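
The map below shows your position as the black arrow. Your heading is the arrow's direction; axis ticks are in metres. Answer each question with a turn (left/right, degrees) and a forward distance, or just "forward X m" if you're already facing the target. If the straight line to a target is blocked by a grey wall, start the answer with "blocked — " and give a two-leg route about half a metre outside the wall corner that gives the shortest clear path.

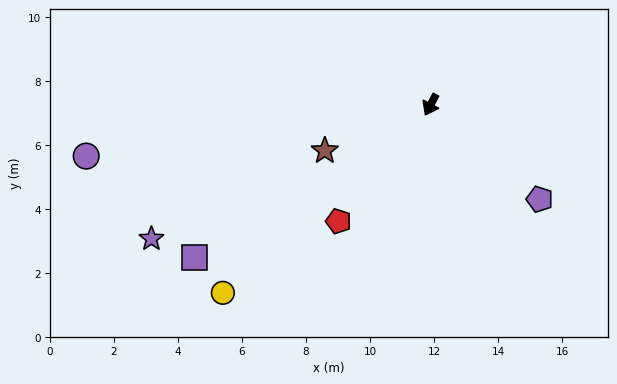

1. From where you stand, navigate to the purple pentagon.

turn left 77°, forward 4.5 m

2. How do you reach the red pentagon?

turn right 11°, forward 4.6 m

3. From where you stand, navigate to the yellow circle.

turn right 20°, forward 8.8 m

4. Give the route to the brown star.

turn right 39°, forward 3.6 m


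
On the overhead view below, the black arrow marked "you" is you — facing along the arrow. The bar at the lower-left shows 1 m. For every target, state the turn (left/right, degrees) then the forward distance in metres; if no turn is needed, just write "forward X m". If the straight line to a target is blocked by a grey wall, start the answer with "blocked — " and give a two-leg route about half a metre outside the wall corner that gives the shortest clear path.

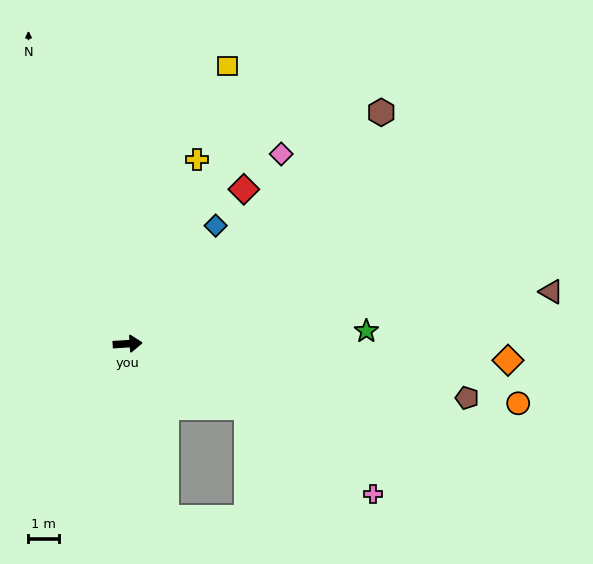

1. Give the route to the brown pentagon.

turn right 13°, forward 11.3 m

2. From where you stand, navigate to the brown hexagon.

turn left 39°, forward 11.3 m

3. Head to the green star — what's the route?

forward 7.9 m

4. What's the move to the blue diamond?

turn left 50°, forward 4.9 m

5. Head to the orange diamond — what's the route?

turn right 6°, forward 12.6 m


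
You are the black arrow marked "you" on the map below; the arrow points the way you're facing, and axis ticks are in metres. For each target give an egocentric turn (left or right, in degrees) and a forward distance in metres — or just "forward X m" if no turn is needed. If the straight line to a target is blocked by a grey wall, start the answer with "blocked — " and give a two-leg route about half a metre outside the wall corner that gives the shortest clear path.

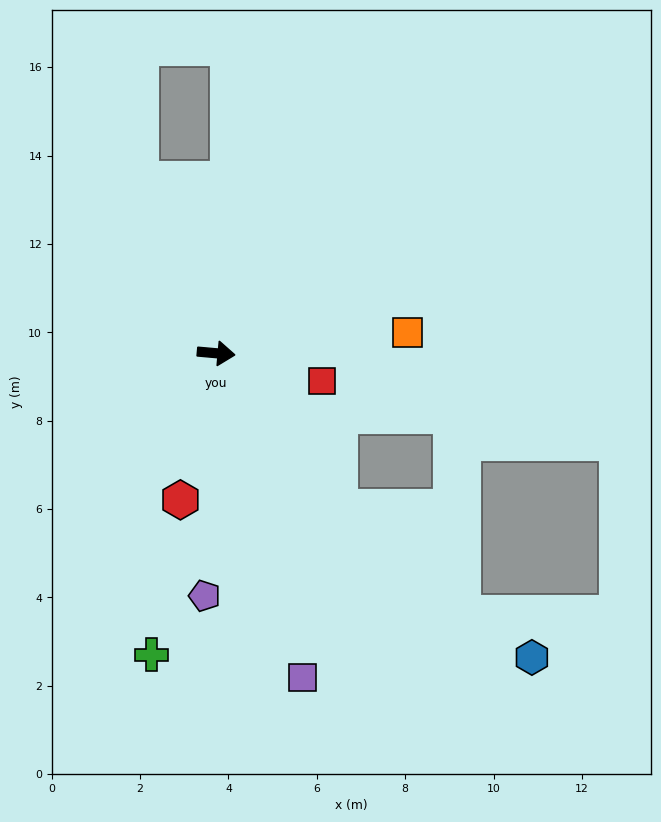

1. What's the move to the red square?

turn right 9°, forward 2.5 m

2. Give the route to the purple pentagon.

turn right 88°, forward 5.5 m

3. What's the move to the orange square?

turn left 11°, forward 4.4 m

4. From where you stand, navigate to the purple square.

turn right 70°, forward 7.6 m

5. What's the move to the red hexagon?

turn right 99°, forward 3.4 m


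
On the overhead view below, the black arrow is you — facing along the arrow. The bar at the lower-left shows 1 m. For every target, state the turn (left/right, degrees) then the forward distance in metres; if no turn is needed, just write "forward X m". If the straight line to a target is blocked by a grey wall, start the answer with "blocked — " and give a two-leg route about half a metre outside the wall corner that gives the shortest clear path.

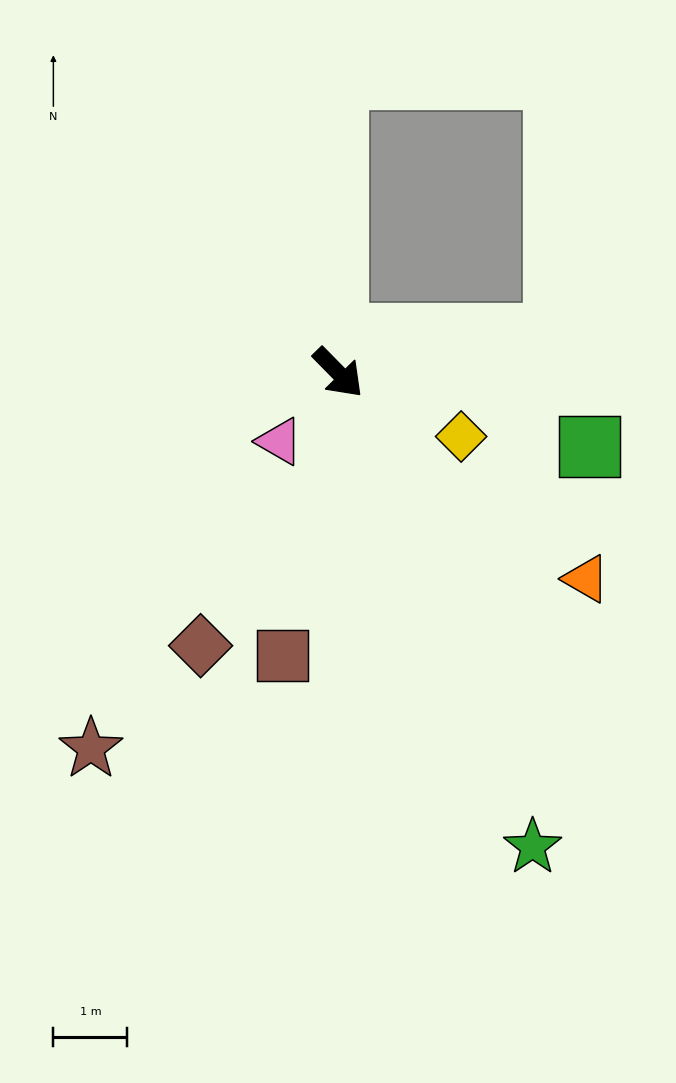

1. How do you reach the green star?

turn right 22°, forward 6.9 m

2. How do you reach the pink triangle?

turn right 85°, forward 1.2 m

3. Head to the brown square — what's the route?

turn right 56°, forward 3.9 m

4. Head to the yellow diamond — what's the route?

turn left 18°, forward 1.9 m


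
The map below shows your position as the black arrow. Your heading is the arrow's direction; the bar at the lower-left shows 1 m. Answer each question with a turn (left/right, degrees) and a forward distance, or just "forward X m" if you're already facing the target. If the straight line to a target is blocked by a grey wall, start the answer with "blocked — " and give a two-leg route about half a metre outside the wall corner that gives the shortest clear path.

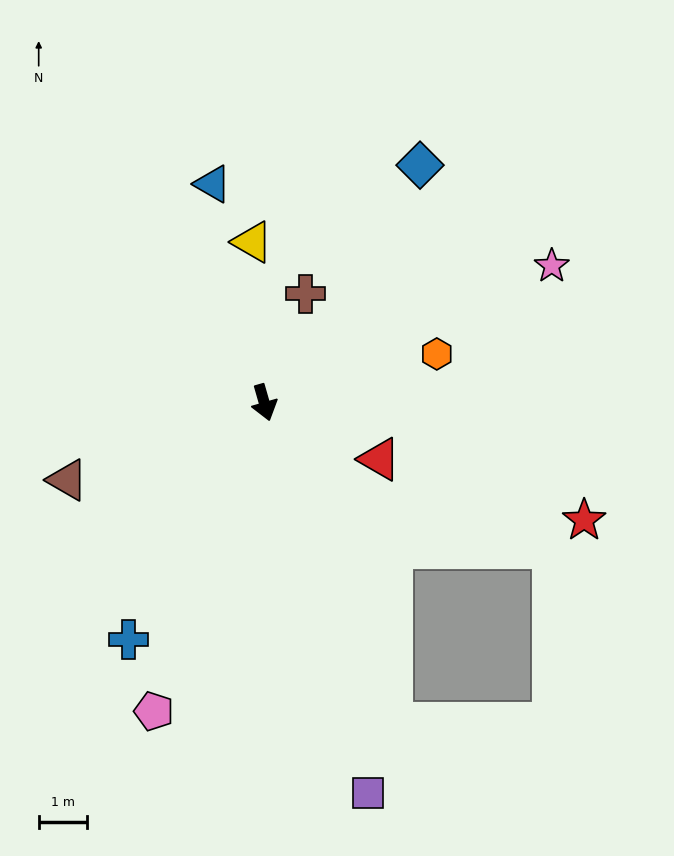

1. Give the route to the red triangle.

turn left 48°, forward 2.7 m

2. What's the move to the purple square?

forward 8.4 m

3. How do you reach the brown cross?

turn left 143°, forward 2.4 m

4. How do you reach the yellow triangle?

turn left 168°, forward 3.4 m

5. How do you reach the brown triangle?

turn right 84°, forward 4.4 m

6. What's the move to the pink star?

turn left 99°, forward 6.6 m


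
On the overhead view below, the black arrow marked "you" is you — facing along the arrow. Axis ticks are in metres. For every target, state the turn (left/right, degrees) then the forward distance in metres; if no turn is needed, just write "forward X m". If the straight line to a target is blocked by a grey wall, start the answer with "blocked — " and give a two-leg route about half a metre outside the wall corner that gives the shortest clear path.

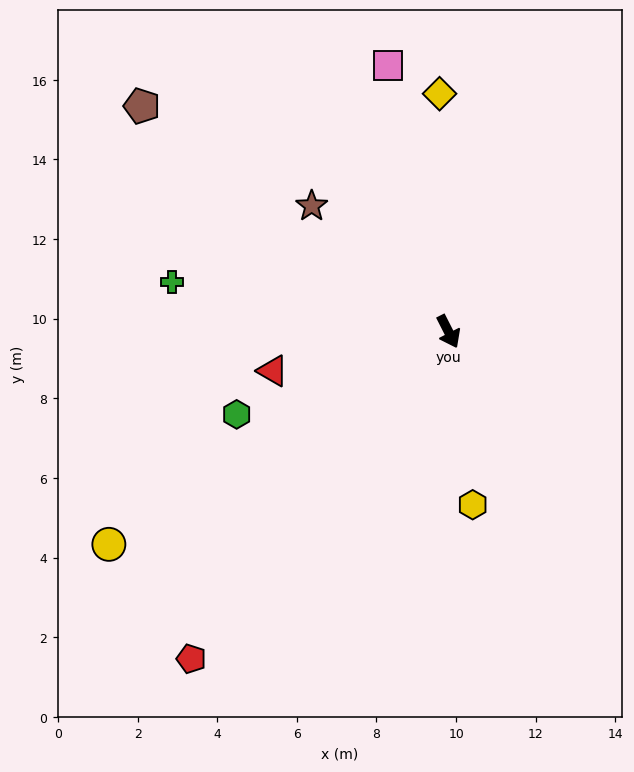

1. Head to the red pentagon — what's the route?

turn right 65°, forward 10.5 m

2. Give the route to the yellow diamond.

turn left 155°, forward 6.0 m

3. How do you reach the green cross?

turn right 127°, forward 7.1 m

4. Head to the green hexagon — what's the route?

turn right 96°, forward 5.7 m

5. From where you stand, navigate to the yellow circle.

turn right 85°, forward 10.1 m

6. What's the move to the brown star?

turn right 160°, forward 4.7 m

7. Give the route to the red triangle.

turn right 104°, forward 4.5 m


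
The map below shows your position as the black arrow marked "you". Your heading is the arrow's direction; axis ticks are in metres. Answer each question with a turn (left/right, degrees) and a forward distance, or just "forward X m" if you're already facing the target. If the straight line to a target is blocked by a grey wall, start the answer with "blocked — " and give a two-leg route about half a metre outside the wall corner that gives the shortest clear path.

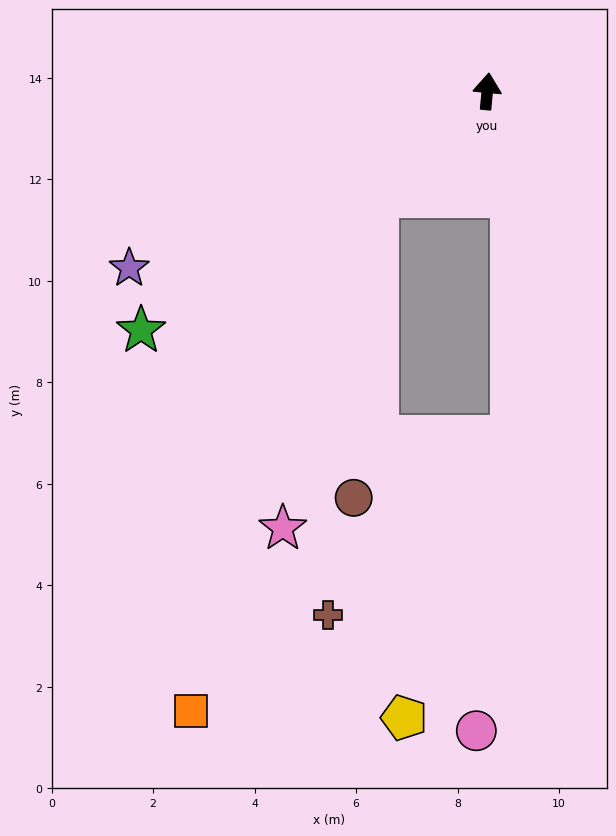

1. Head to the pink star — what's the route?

blocked — turn left 139°, forward 3.0 m, then turn left 30°, forward 6.8 m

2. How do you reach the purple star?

turn left 122°, forward 7.9 m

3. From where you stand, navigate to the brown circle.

blocked — turn left 139°, forward 3.0 m, then turn left 42°, forward 6.0 m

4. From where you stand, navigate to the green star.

turn left 130°, forward 8.3 m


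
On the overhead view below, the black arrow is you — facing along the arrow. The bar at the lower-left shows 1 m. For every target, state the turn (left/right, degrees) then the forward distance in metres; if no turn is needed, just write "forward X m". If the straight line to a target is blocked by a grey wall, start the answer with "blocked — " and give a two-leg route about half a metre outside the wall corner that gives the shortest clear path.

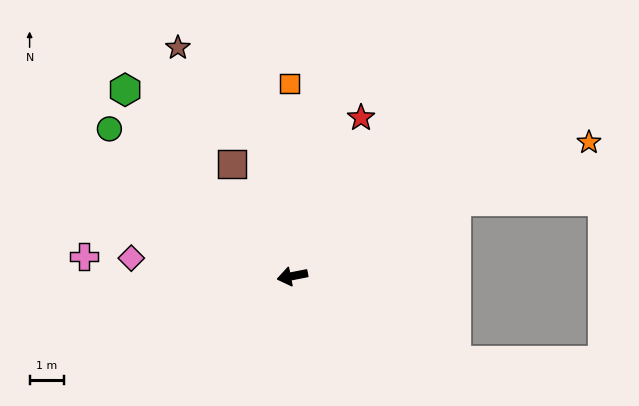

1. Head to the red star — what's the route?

turn right 125°, forward 5.0 m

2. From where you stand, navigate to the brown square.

turn right 73°, forward 3.7 m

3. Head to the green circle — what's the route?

turn right 50°, forward 6.8 m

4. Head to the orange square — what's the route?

turn right 100°, forward 5.5 m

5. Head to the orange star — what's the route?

turn right 167°, forward 9.4 m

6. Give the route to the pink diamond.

turn right 18°, forward 4.7 m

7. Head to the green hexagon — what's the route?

turn right 59°, forward 7.2 m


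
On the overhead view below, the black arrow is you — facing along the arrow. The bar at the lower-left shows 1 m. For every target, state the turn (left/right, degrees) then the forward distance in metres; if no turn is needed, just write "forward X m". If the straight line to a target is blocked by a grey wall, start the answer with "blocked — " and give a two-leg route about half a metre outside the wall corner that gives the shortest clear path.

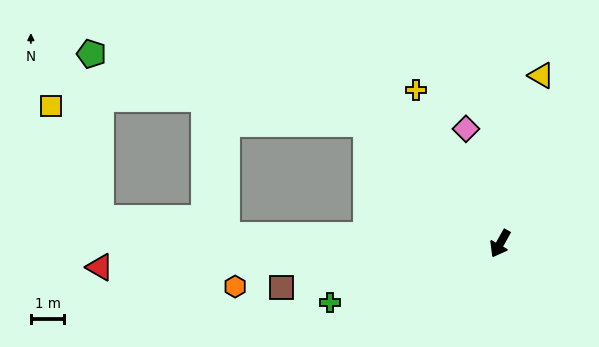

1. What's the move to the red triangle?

turn right 57°, forward 12.0 m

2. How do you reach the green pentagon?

blocked — turn right 103°, forward 5.4 m, then turn left 28°, forward 8.5 m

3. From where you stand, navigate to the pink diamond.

turn right 134°, forward 3.6 m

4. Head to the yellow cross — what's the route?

turn right 122°, forward 5.2 m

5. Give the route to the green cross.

turn right 42°, forward 5.4 m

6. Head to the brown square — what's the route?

turn right 49°, forward 6.7 m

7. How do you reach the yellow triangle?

turn right 164°, forward 5.2 m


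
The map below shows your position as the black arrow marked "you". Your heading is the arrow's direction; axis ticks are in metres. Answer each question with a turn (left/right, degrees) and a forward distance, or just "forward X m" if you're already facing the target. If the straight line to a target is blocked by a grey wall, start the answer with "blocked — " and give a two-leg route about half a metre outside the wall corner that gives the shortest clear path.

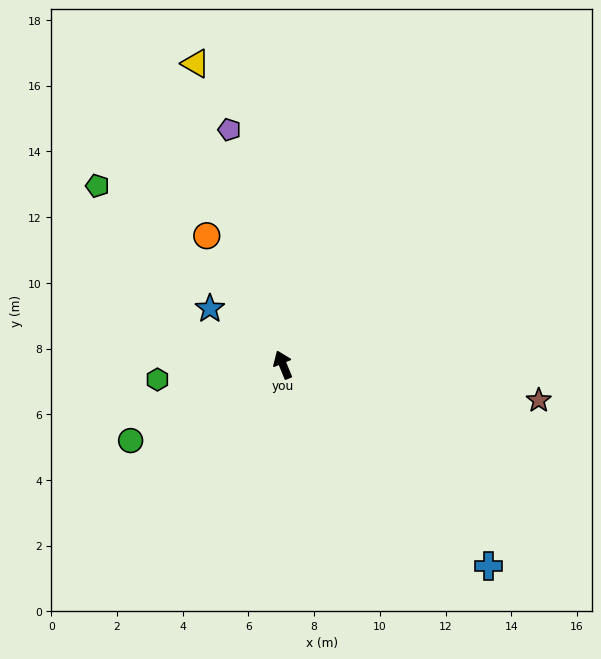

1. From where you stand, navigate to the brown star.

turn right 120°, forward 7.9 m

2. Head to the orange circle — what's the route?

turn left 8°, forward 4.6 m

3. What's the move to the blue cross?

turn right 157°, forward 8.7 m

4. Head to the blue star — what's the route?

turn left 30°, forward 2.8 m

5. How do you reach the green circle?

turn left 94°, forward 5.2 m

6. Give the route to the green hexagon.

turn left 74°, forward 3.8 m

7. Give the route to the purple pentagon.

turn right 9°, forward 7.3 m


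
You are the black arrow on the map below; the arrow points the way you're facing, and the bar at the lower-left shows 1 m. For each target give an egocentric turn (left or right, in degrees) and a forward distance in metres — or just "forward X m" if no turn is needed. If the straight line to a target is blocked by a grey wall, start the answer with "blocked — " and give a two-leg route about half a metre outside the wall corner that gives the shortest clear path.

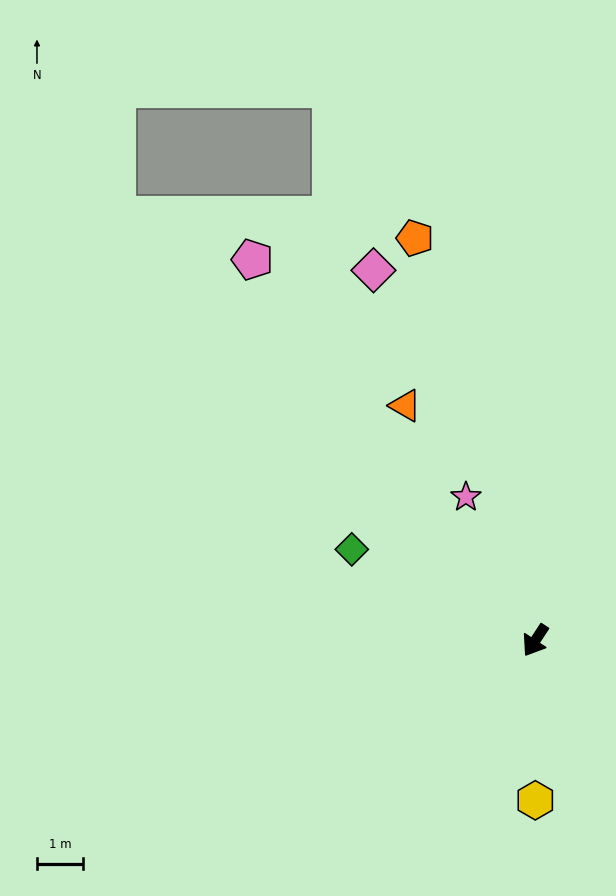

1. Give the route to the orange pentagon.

turn right 130°, forward 9.1 m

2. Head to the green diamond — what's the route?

turn right 83°, forward 4.4 m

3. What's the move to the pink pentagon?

turn right 110°, forward 10.3 m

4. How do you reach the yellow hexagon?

turn left 33°, forward 3.5 m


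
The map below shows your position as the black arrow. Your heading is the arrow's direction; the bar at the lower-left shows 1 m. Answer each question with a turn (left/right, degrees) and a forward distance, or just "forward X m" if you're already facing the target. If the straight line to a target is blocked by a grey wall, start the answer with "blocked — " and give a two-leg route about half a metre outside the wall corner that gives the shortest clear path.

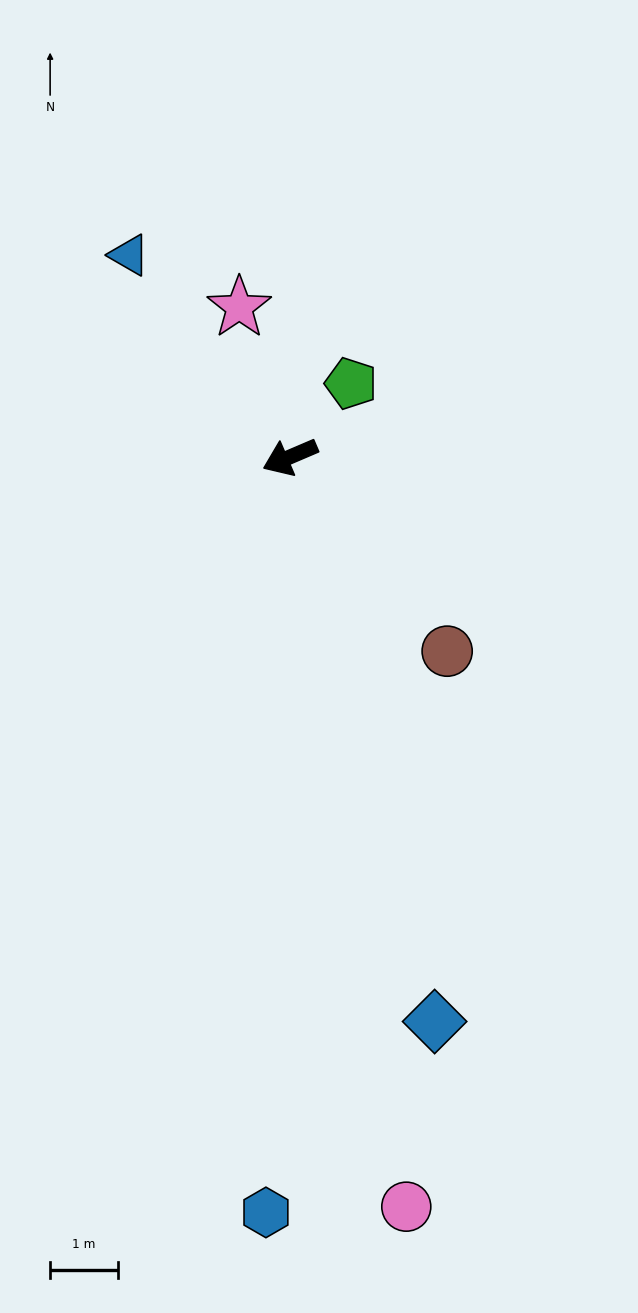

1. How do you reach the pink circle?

turn left 76°, forward 11.3 m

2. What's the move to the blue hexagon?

turn left 65°, forward 11.2 m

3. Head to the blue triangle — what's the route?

turn right 75°, forward 3.8 m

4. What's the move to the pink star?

turn right 94°, forward 2.3 m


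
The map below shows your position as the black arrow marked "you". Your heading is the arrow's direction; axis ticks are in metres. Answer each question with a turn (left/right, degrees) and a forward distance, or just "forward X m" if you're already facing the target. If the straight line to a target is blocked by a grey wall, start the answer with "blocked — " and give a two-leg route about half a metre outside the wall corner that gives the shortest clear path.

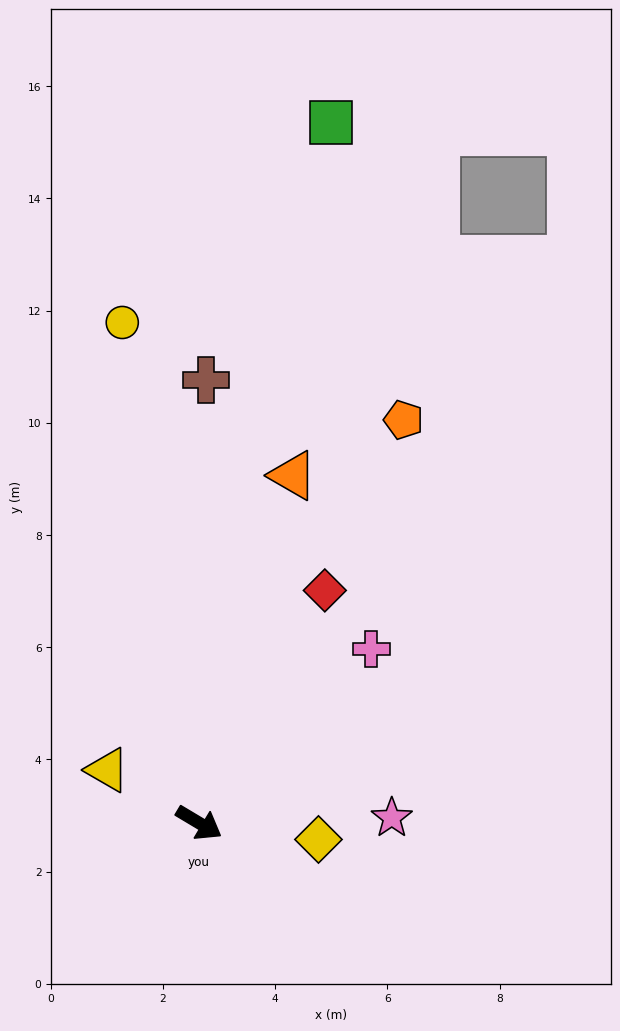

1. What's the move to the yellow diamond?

turn left 23°, forward 2.1 m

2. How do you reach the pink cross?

turn left 76°, forward 4.4 m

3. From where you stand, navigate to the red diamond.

turn left 92°, forward 4.7 m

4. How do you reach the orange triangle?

turn left 106°, forward 6.4 m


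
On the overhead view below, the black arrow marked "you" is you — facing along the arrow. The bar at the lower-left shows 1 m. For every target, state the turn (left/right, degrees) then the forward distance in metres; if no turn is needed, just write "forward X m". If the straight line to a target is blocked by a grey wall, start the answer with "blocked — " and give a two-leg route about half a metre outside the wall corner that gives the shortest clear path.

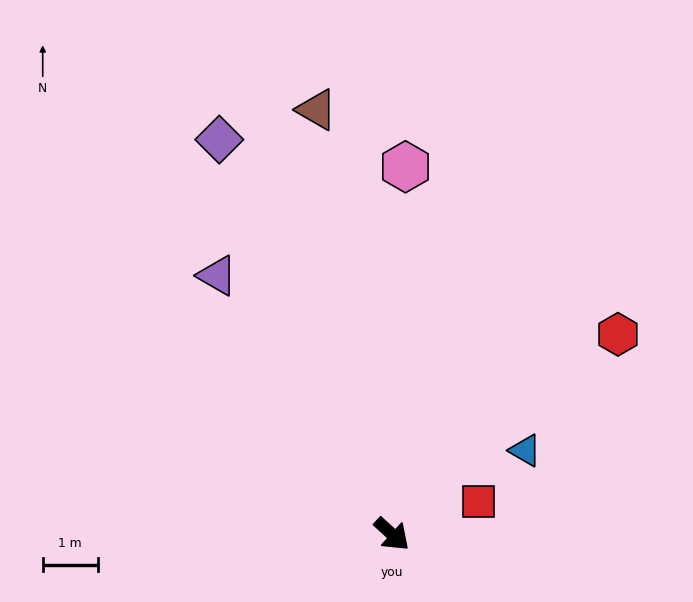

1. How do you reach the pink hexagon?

turn left 130°, forward 6.7 m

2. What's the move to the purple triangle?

turn left 166°, forward 5.7 m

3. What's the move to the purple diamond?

turn left 156°, forward 7.9 m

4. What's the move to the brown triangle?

turn left 142°, forward 7.9 m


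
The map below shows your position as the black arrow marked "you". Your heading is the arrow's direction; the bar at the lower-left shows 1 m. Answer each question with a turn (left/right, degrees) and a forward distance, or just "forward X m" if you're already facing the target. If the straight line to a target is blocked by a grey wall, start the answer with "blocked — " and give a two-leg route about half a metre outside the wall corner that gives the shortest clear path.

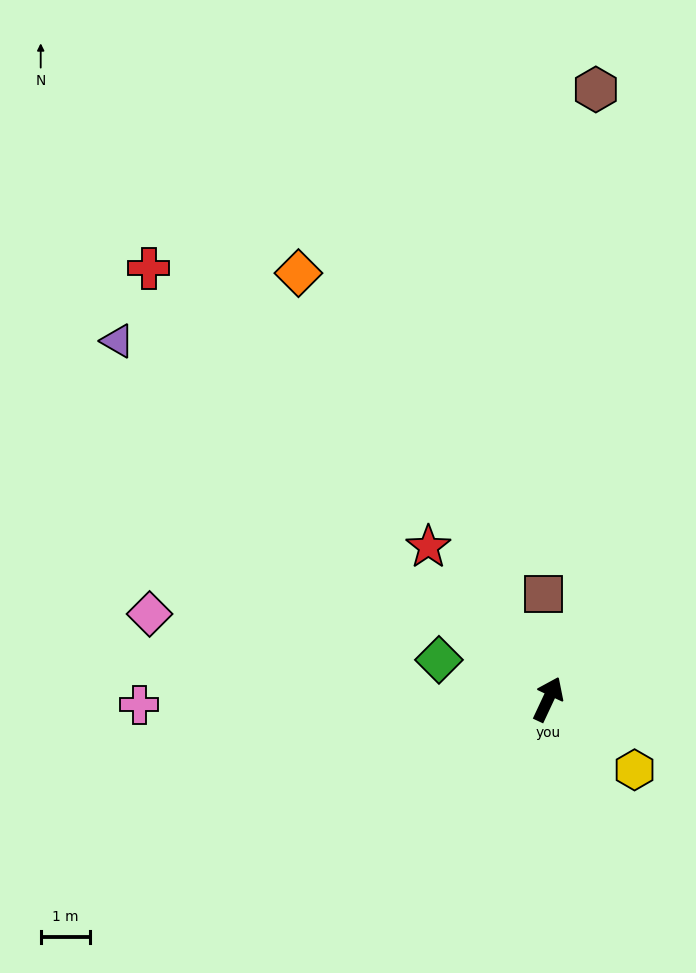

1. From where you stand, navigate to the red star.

turn left 63°, forward 3.9 m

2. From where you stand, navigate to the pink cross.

turn left 116°, forward 8.3 m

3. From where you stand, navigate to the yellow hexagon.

turn right 104°, forward 2.3 m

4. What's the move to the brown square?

turn left 28°, forward 2.1 m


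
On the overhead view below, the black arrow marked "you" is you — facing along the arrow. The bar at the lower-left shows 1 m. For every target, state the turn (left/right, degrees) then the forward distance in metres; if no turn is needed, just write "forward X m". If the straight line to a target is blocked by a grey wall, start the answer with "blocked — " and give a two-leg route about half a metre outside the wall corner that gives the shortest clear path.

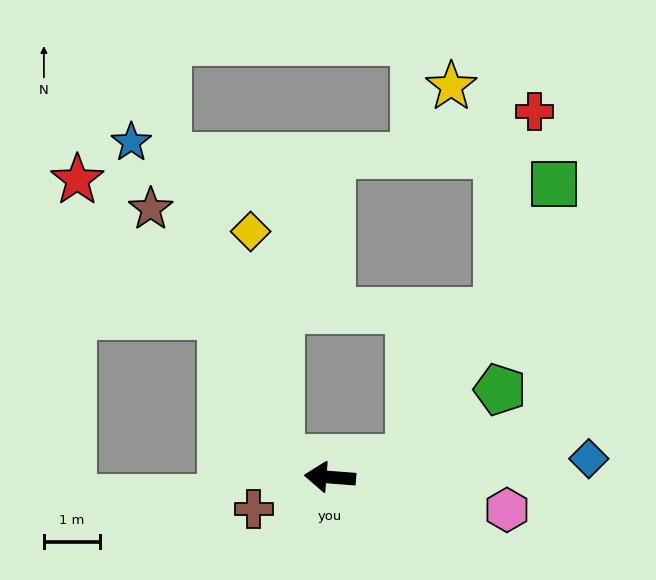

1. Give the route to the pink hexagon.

turn left 174°, forward 3.2 m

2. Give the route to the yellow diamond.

blocked — turn right 17°, forward 0.9 m, then turn right 61°, forward 4.1 m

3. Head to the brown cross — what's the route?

turn left 27°, forward 1.5 m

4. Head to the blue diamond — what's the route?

turn right 172°, forward 4.7 m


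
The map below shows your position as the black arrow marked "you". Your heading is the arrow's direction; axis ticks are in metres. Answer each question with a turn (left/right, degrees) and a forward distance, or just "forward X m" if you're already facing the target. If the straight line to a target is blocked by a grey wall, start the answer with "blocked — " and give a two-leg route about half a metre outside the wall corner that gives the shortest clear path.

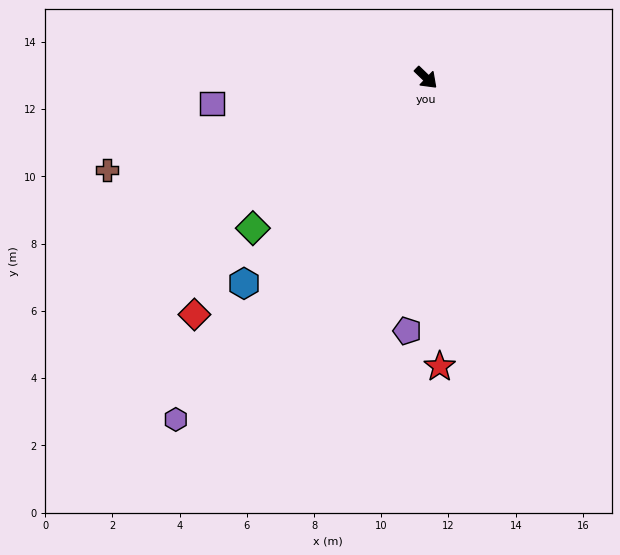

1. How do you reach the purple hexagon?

turn right 82°, forward 12.6 m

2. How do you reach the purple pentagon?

turn right 50°, forward 7.6 m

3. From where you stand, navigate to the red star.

turn right 43°, forward 8.6 m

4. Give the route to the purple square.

turn right 129°, forward 6.4 m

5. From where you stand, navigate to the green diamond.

turn right 95°, forward 6.8 m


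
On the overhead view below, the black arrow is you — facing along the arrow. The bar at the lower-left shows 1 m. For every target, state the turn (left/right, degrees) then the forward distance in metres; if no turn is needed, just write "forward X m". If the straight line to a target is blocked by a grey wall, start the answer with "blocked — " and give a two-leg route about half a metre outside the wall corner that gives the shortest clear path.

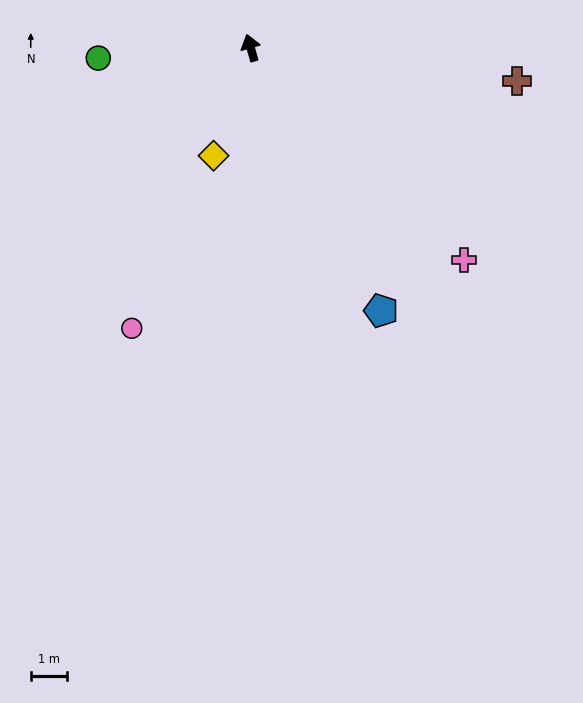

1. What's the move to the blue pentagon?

turn right 170°, forward 8.2 m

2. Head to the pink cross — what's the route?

turn right 151°, forward 8.4 m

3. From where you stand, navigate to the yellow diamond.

turn left 145°, forward 3.2 m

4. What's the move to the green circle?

turn left 78°, forward 4.3 m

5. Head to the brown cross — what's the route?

turn right 113°, forward 7.5 m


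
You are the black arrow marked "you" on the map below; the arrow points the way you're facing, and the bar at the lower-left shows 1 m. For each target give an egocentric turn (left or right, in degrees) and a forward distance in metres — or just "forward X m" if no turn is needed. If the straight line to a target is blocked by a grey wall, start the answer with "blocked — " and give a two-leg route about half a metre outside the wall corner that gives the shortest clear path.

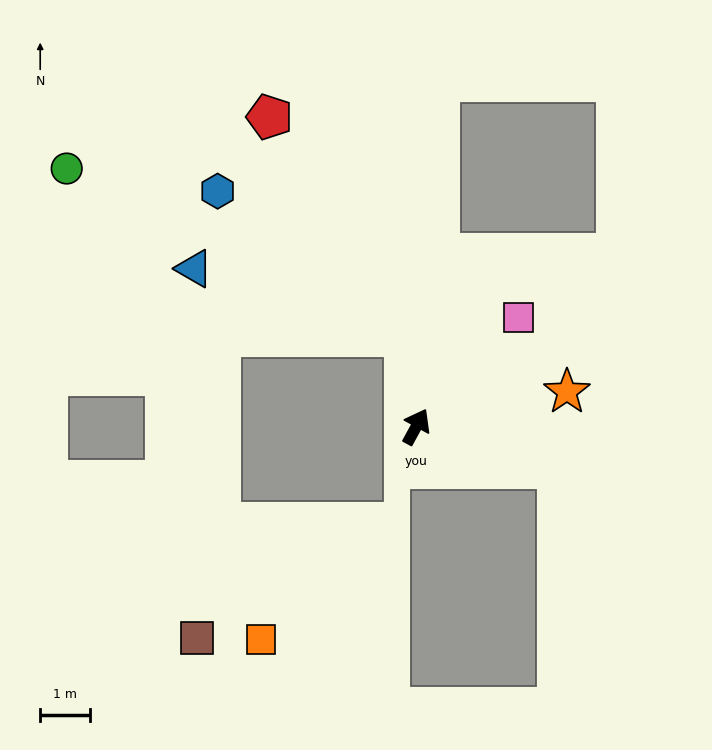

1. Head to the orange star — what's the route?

turn right 48°, forward 3.1 m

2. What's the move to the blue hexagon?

blocked — turn left 35°, forward 1.8 m, then turn left 46°, forward 4.7 m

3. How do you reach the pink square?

turn right 15°, forward 3.0 m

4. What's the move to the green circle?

blocked — turn left 35°, forward 1.8 m, then turn left 57°, forward 7.5 m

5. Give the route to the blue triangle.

blocked — turn left 35°, forward 1.8 m, then turn left 66°, forward 4.4 m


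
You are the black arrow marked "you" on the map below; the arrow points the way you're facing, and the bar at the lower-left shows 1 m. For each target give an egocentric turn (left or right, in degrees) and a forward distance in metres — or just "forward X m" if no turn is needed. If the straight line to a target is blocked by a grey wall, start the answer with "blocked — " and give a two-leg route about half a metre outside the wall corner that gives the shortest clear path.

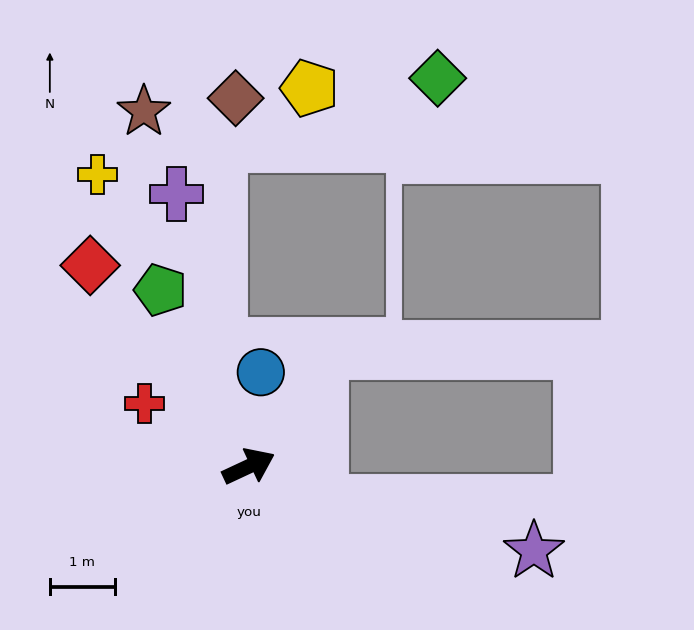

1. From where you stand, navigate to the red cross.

turn left 124°, forward 1.9 m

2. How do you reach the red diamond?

turn left 103°, forward 3.9 m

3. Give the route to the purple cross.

turn left 80°, forward 4.3 m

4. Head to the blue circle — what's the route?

turn left 58°, forward 1.5 m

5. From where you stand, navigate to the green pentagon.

turn left 92°, forward 3.0 m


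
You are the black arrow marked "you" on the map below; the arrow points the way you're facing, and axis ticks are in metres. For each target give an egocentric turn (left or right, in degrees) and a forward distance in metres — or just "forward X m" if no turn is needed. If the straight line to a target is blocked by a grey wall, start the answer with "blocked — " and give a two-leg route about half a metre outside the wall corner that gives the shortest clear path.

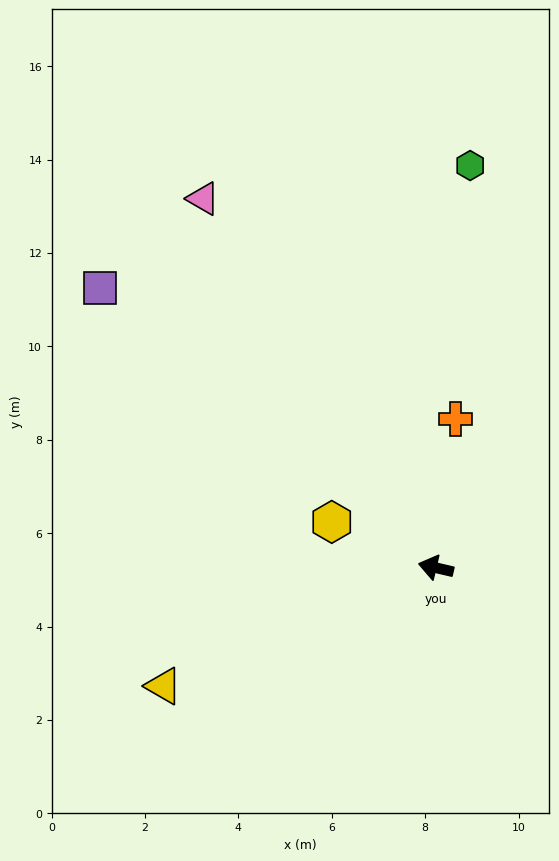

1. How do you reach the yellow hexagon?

turn right 11°, forward 2.4 m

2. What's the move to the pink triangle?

turn right 45°, forward 9.3 m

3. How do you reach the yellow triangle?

turn left 37°, forward 6.4 m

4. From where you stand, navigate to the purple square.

turn right 27°, forward 9.4 m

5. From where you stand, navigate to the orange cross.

turn right 84°, forward 3.2 m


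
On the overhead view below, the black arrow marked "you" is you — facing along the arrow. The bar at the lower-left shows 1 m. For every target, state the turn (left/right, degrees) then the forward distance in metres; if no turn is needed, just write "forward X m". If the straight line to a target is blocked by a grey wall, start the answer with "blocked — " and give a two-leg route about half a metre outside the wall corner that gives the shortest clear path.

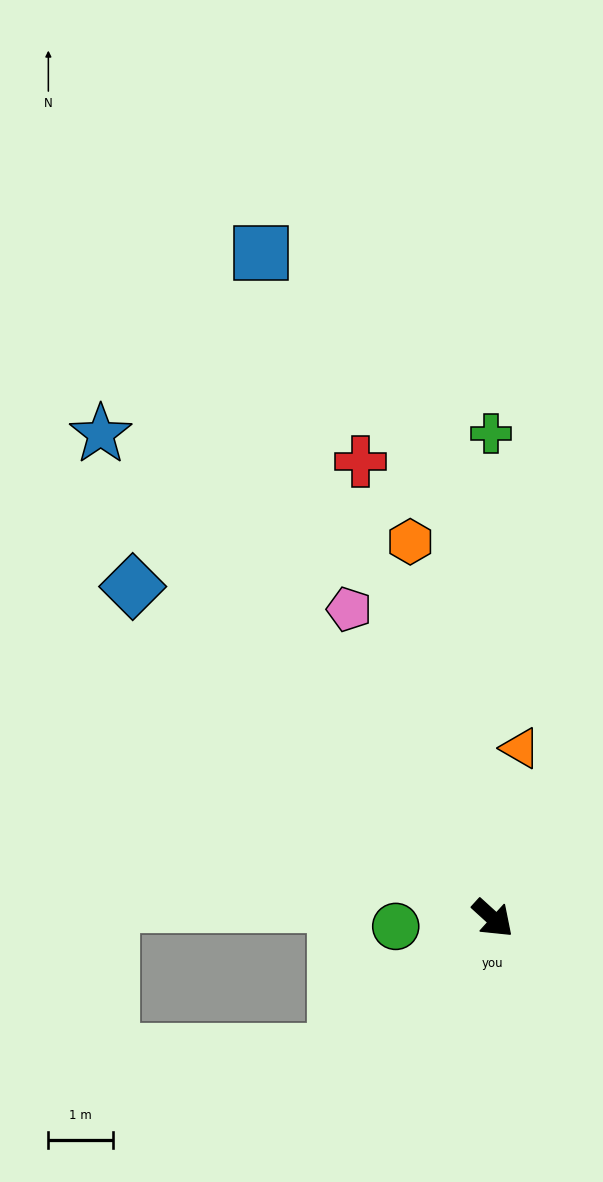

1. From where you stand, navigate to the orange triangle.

turn left 123°, forward 2.7 m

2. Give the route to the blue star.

turn left 171°, forward 9.6 m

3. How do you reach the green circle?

turn right 133°, forward 1.5 m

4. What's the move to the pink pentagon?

turn left 157°, forward 5.2 m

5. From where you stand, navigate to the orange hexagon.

turn left 145°, forward 5.9 m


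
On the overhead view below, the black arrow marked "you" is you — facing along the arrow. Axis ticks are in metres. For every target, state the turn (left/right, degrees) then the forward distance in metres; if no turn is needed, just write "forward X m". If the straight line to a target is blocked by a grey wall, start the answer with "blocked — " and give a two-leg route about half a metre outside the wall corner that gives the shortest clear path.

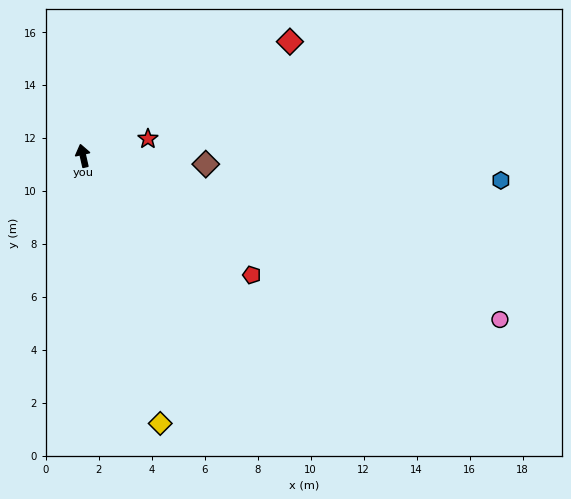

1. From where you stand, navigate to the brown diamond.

turn right 107°, forward 4.6 m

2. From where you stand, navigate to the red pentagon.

turn right 138°, forward 7.8 m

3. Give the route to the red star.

turn right 88°, forward 2.5 m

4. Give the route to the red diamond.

turn right 74°, forward 8.9 m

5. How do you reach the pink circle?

turn right 124°, forward 16.9 m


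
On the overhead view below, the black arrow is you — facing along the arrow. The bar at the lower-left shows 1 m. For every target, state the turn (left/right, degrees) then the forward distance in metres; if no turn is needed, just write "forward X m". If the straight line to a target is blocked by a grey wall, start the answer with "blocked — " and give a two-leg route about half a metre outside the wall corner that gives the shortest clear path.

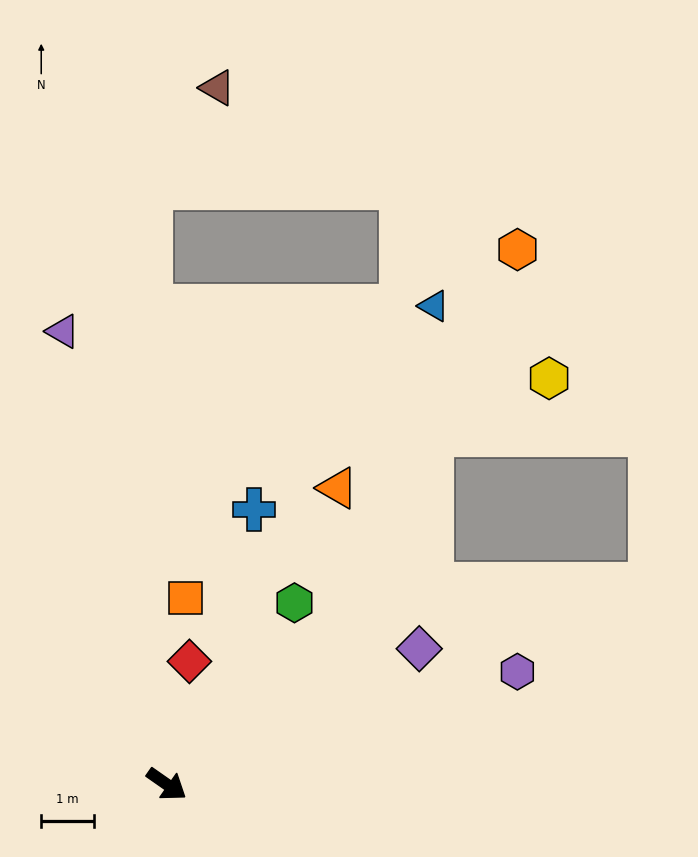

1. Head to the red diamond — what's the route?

turn left 114°, forward 2.4 m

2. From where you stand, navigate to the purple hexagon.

turn left 53°, forward 6.9 m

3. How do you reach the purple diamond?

turn left 63°, forward 5.4 m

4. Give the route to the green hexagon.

turn left 90°, forward 4.2 m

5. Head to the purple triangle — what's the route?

turn left 138°, forward 8.7 m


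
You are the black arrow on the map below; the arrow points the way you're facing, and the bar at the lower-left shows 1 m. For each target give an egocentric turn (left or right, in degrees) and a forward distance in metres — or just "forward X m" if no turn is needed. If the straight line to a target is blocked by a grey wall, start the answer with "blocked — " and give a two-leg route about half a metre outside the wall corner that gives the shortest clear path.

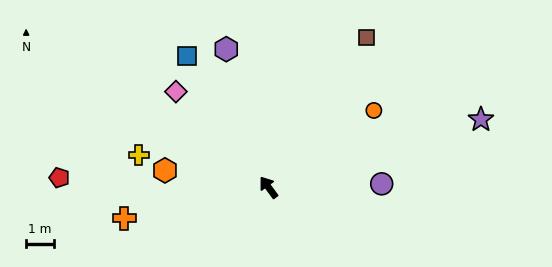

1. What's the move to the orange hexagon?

turn left 44°, forward 3.8 m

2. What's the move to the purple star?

turn right 109°, forward 8.1 m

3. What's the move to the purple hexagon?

turn right 19°, forward 5.3 m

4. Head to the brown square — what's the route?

turn right 69°, forward 6.5 m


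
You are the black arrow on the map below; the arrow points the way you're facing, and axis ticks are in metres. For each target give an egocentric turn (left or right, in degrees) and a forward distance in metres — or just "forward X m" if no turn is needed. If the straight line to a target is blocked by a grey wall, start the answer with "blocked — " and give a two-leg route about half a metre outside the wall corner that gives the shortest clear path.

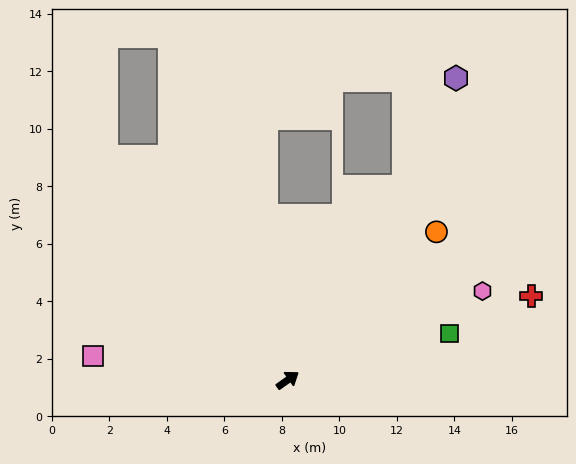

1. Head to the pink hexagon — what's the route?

turn right 11°, forward 7.4 m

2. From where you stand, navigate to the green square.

turn right 19°, forward 5.9 m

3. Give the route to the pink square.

turn left 138°, forward 6.8 m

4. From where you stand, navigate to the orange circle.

turn left 10°, forward 7.3 m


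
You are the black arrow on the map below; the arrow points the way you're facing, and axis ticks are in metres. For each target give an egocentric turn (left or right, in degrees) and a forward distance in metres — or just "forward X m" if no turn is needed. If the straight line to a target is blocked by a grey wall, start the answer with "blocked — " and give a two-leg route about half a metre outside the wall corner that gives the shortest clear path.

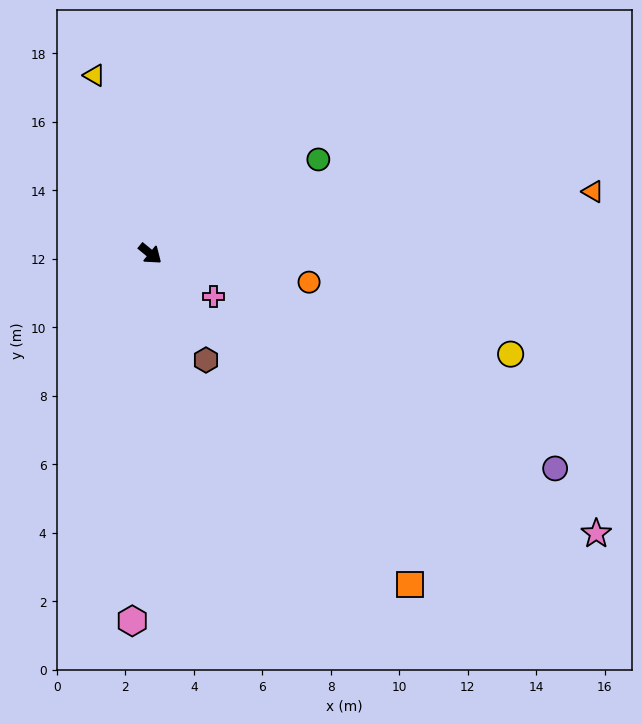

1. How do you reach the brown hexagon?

turn right 23°, forward 3.5 m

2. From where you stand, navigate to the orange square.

turn right 13°, forward 12.3 m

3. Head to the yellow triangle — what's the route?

turn left 147°, forward 5.5 m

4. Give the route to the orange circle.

turn left 29°, forward 4.7 m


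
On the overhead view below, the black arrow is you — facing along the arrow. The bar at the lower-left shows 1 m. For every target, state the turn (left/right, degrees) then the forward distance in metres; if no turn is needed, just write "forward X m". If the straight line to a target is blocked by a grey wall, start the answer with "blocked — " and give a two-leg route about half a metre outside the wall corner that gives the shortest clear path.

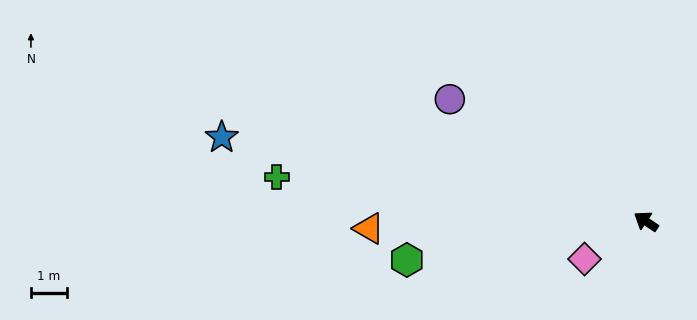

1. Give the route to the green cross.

turn left 27°, forward 10.5 m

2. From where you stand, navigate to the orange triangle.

turn left 35°, forward 7.8 m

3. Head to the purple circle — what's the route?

turn left 2°, forward 6.5 m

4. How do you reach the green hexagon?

turn left 43°, forward 6.8 m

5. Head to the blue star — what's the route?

turn left 23°, forward 12.1 m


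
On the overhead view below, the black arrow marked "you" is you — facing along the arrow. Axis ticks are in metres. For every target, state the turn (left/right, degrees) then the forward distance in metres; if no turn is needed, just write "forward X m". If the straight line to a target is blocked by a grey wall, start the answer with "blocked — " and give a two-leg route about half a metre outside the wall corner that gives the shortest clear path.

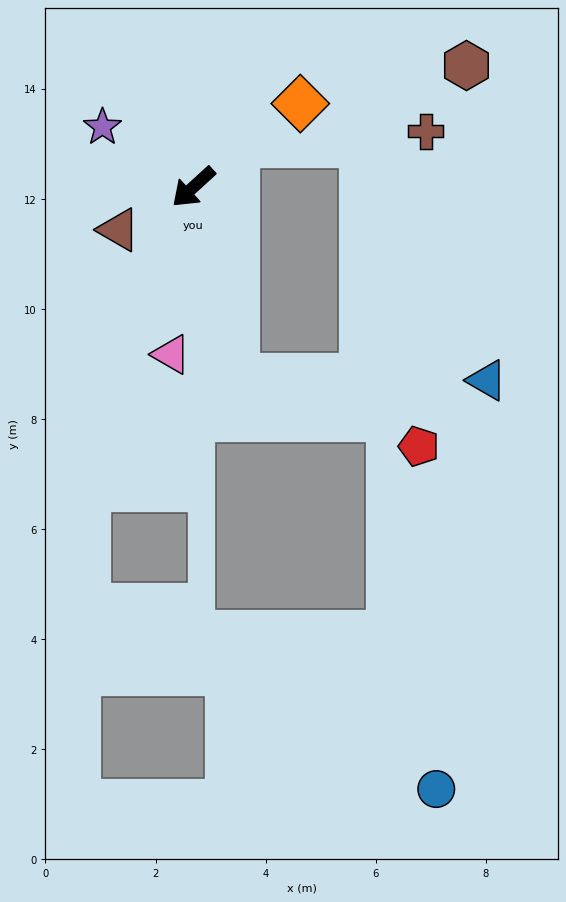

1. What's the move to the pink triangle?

turn left 40°, forward 3.1 m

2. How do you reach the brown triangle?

turn right 13°, forward 1.6 m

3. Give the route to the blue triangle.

blocked — turn left 60°, forward 3.5 m, then turn left 77°, forward 4.6 m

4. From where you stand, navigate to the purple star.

turn right 76°, forward 2.0 m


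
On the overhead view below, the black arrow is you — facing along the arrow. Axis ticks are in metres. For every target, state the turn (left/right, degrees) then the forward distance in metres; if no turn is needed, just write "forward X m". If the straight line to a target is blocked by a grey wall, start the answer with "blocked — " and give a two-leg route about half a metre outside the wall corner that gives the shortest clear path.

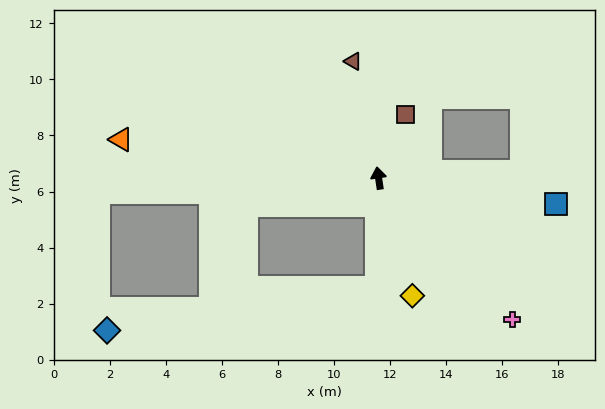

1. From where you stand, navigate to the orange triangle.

turn left 73°, forward 9.3 m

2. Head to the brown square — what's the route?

turn right 32°, forward 2.5 m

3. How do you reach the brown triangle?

turn left 4°, forward 4.3 m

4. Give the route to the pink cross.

turn right 145°, forward 6.9 m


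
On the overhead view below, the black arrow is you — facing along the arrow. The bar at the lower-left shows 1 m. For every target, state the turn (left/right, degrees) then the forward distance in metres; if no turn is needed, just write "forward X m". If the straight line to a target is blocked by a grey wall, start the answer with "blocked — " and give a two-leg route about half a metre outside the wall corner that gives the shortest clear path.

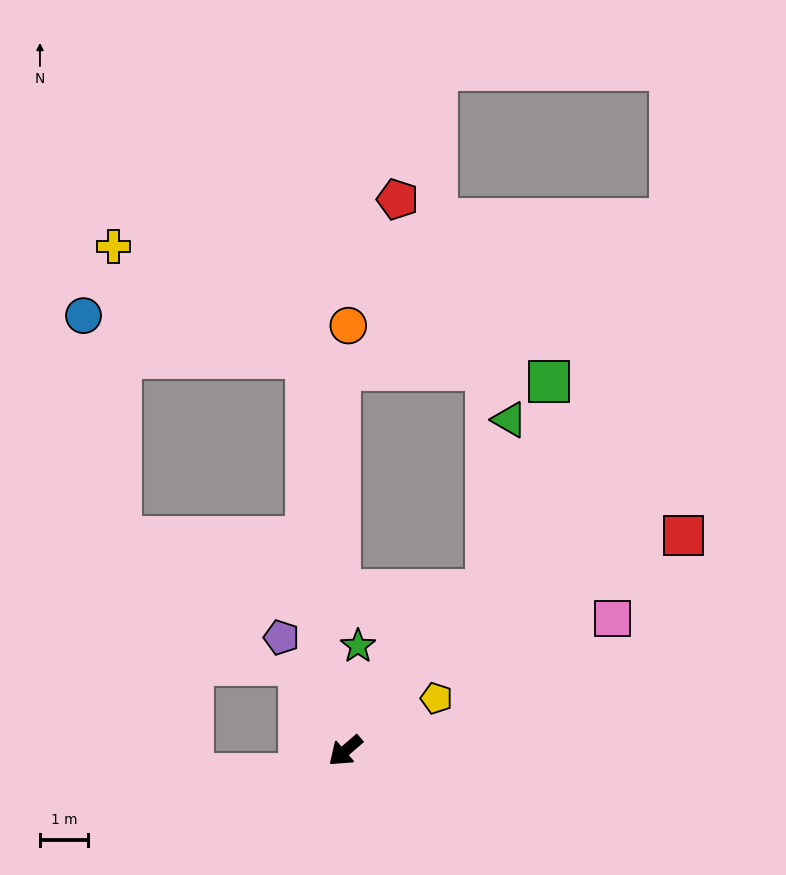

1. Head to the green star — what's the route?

turn right 138°, forward 2.2 m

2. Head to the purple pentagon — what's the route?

turn right 101°, forward 2.7 m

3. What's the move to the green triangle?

blocked — turn right 172°, forward 4.4 m, then turn left 33°, forward 3.5 m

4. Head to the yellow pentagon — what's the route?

turn left 169°, forward 2.2 m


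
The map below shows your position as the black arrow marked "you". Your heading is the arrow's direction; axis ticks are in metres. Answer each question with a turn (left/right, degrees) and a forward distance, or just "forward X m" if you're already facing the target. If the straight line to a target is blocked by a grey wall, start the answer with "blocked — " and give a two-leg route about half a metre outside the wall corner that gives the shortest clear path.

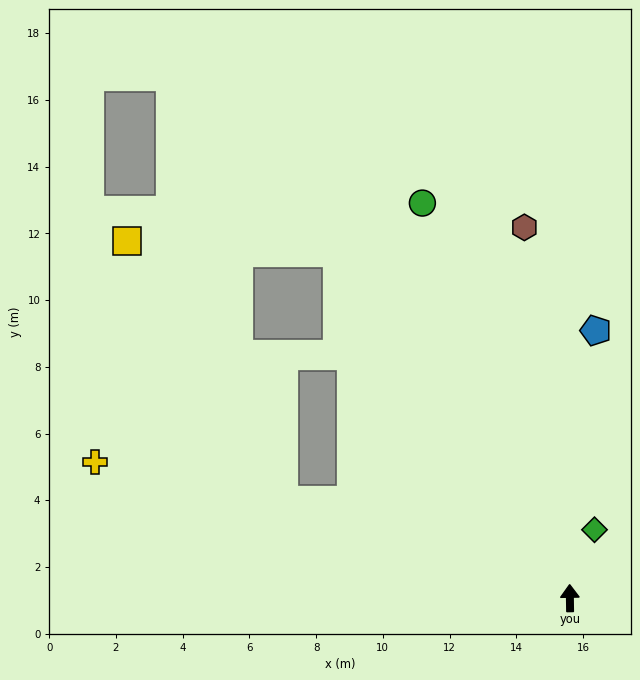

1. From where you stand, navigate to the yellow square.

blocked — turn left 70°, forward 9.1 m, then turn right 40°, forward 9.1 m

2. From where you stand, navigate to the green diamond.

turn right 21°, forward 2.2 m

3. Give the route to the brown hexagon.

turn left 6°, forward 11.2 m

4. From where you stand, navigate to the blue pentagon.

turn right 7°, forward 8.1 m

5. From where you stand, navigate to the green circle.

turn left 19°, forward 12.6 m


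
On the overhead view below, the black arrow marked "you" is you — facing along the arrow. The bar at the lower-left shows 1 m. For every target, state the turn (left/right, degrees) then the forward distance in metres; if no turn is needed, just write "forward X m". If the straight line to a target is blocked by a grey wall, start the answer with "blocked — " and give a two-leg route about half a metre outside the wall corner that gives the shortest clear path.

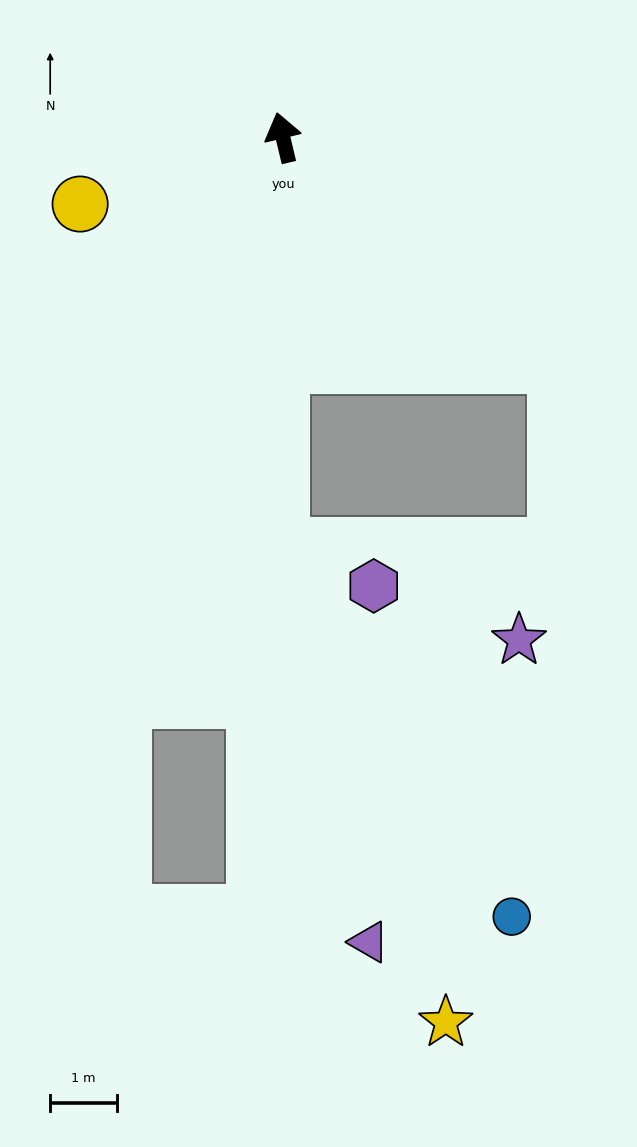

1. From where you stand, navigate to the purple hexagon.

blocked — turn left 166°, forward 6.1 m, then turn left 68°, forward 1.5 m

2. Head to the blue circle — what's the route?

blocked — turn left 166°, forward 6.1 m, then turn left 33°, forward 6.6 m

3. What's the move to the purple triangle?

blocked — turn left 166°, forward 6.1 m, then turn left 13°, forward 6.1 m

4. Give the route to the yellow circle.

turn left 95°, forward 3.2 m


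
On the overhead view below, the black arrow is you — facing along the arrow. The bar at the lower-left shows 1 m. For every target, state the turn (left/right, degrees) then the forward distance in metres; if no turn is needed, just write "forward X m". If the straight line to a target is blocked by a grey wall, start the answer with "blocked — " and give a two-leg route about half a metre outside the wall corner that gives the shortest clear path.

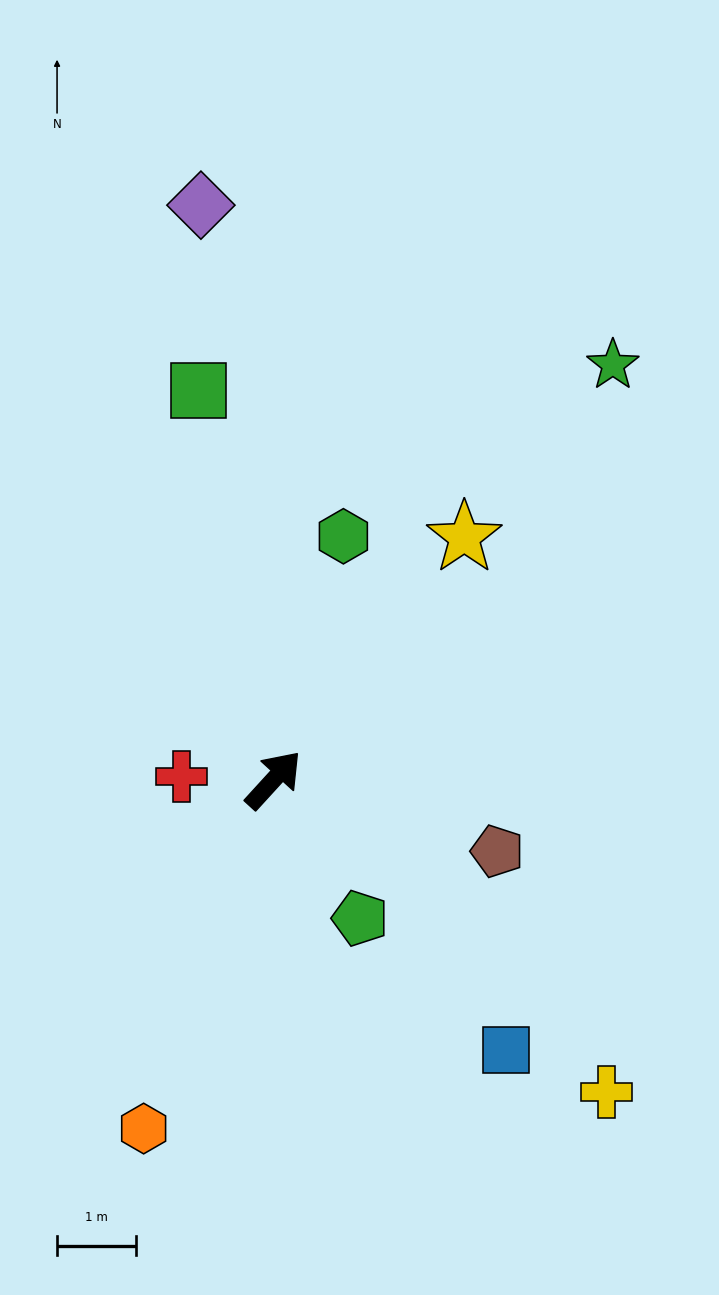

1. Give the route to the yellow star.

turn left 4°, forward 3.9 m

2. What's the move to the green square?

turn left 53°, forward 5.0 m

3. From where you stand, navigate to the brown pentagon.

turn right 65°, forward 3.0 m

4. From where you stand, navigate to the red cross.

turn left 131°, forward 1.2 m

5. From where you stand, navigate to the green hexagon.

turn left 26°, forward 3.2 m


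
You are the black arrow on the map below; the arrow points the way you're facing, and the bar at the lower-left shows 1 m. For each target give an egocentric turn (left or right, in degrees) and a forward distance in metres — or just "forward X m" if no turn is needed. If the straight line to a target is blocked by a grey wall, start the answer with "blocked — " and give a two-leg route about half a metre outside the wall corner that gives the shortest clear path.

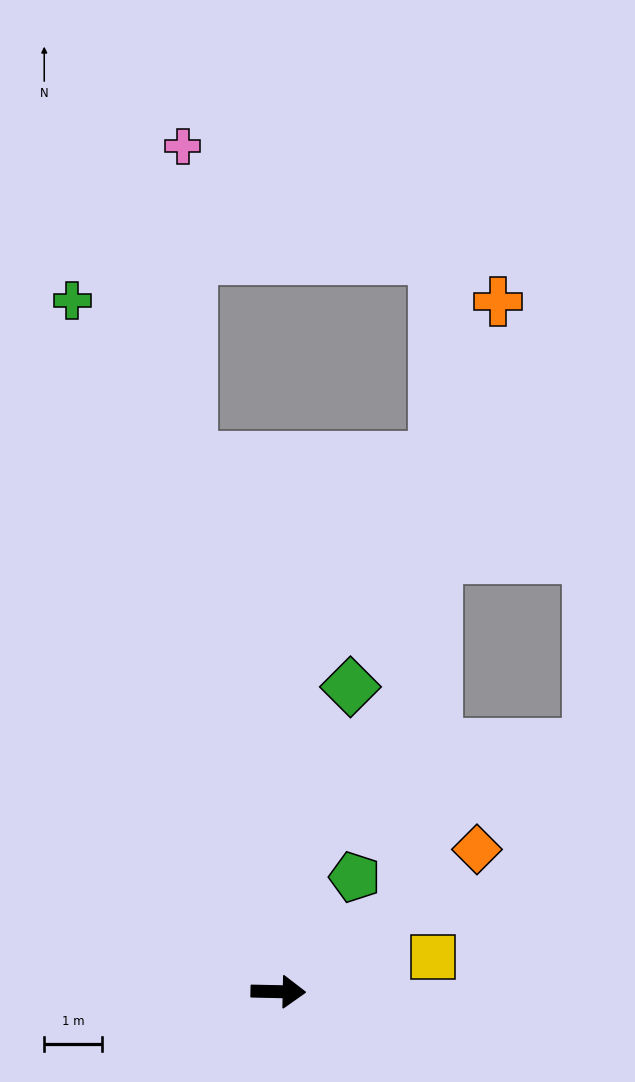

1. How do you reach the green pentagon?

turn left 57°, forward 2.4 m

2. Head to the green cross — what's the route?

turn left 108°, forward 12.4 m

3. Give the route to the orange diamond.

turn left 37°, forward 4.2 m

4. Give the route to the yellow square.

turn left 14°, forward 2.7 m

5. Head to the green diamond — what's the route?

turn left 78°, forward 5.4 m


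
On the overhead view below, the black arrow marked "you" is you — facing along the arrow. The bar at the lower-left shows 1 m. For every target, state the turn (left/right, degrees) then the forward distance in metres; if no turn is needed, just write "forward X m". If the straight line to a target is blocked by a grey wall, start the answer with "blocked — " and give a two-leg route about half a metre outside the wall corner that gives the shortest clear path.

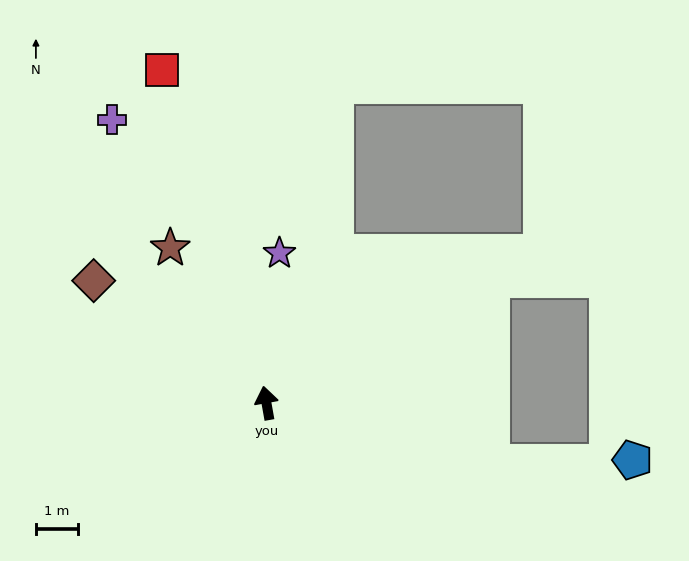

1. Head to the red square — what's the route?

turn left 7°, forward 8.2 m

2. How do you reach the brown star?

turn left 22°, forward 4.3 m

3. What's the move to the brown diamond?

turn left 45°, forward 5.0 m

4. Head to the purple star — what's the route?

turn right 15°, forward 3.5 m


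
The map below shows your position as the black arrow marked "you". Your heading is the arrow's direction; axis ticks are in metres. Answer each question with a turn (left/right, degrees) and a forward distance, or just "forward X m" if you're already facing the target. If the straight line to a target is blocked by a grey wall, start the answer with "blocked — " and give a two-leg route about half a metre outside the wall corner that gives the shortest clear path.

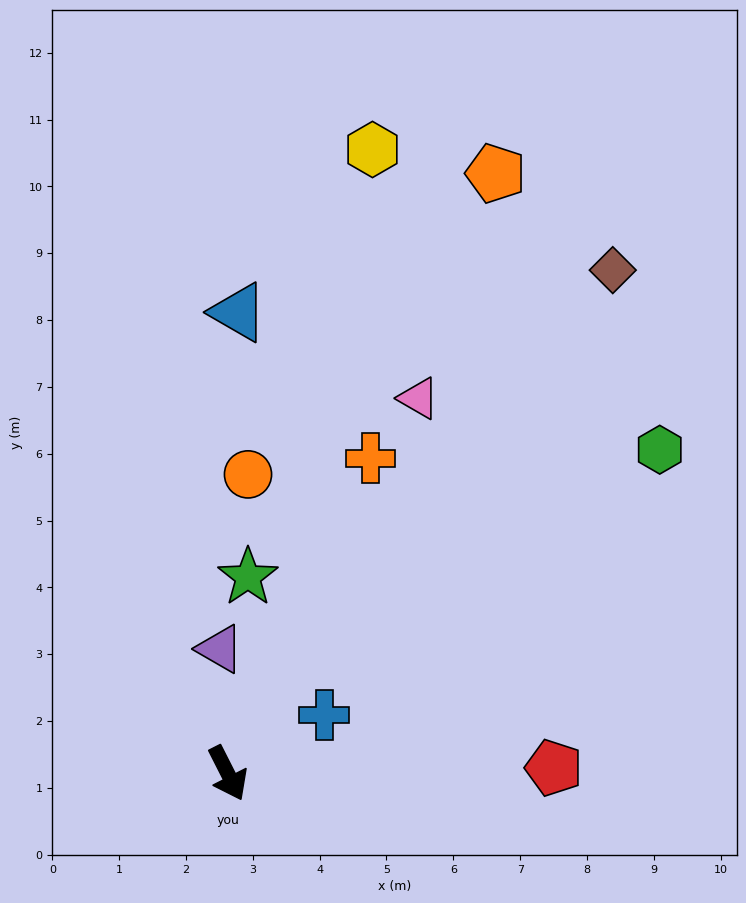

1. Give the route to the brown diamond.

turn left 116°, forward 9.5 m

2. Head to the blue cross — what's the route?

turn left 94°, forward 1.7 m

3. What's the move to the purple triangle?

turn left 157°, forward 1.9 m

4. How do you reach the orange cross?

turn left 129°, forward 5.2 m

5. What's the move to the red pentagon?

turn left 64°, forward 4.9 m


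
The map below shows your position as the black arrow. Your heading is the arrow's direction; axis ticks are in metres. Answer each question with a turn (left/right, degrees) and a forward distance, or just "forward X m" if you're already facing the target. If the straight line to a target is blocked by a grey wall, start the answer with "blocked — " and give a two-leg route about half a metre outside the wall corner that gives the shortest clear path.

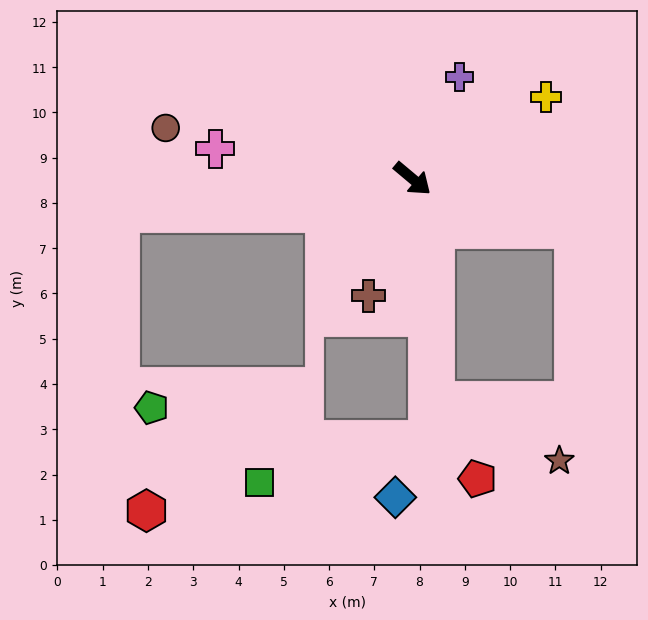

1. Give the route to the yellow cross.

turn left 71°, forward 3.5 m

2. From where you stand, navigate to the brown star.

blocked — turn right 44°, forward 4.9 m, then turn left 58°, forward 3.0 m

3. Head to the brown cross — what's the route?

turn right 71°, forward 2.8 m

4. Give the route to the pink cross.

turn right 149°, forward 4.4 m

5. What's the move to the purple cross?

turn left 105°, forward 2.5 m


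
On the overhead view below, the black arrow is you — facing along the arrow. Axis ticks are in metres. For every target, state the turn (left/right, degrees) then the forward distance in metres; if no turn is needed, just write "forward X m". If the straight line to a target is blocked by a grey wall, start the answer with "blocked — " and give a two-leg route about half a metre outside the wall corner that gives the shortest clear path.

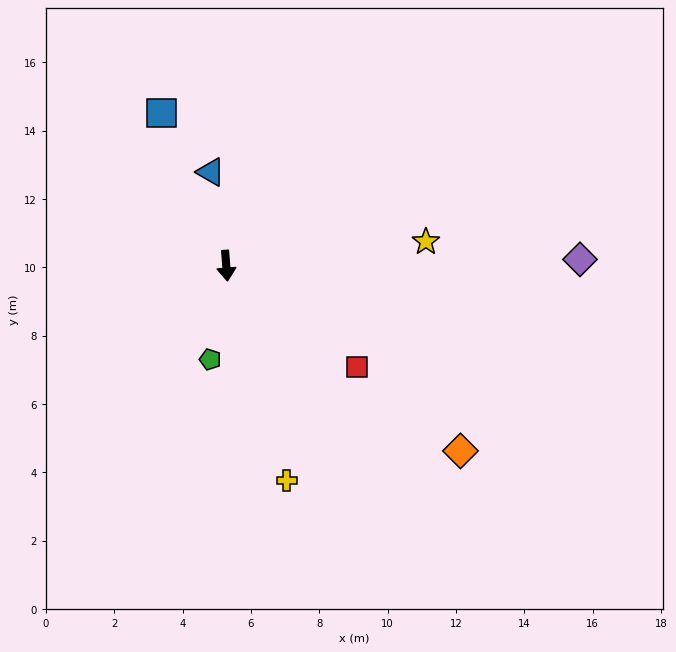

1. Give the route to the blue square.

turn right 162°, forward 4.8 m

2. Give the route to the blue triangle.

turn right 175°, forward 2.8 m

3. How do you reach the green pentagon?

turn right 14°, forward 2.8 m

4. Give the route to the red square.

turn left 48°, forward 4.8 m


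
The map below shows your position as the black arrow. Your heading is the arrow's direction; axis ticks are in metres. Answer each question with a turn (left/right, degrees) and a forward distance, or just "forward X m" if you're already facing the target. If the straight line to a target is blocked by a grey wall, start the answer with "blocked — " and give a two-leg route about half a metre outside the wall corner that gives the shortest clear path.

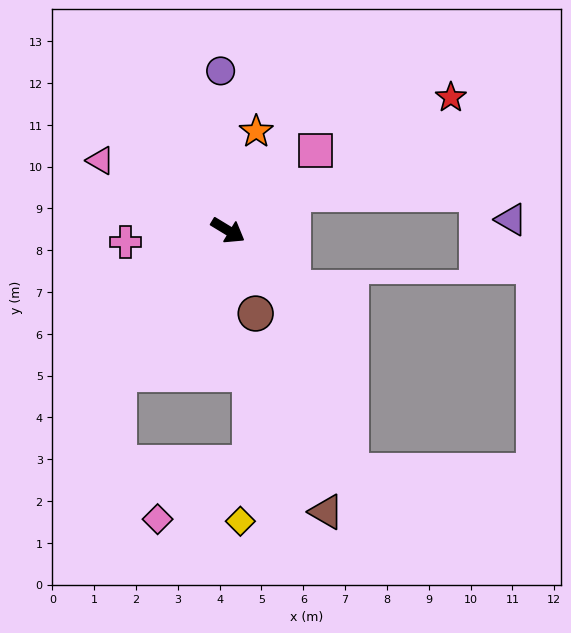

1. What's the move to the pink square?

turn left 74°, forward 2.8 m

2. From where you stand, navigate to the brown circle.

turn right 40°, forward 2.1 m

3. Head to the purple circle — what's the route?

turn left 124°, forward 3.8 m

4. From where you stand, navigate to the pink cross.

turn right 142°, forward 2.5 m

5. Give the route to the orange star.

turn left 105°, forward 2.5 m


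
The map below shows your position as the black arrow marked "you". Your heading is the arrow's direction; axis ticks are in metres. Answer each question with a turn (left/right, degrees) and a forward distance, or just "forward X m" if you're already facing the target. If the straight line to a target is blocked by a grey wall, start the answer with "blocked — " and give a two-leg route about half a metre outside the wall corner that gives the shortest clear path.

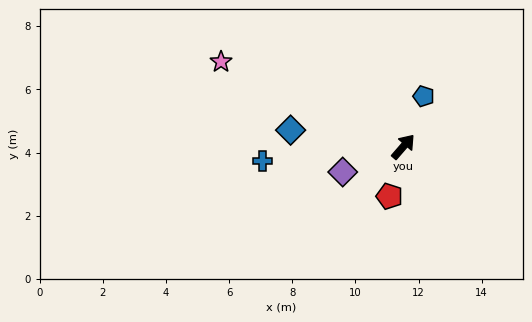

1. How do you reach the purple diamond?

turn left 154°, forward 2.1 m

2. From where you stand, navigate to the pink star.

turn left 106°, forward 6.4 m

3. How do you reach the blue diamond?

turn left 123°, forward 3.6 m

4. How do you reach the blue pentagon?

turn left 19°, forward 1.7 m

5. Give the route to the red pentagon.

turn right 155°, forward 1.6 m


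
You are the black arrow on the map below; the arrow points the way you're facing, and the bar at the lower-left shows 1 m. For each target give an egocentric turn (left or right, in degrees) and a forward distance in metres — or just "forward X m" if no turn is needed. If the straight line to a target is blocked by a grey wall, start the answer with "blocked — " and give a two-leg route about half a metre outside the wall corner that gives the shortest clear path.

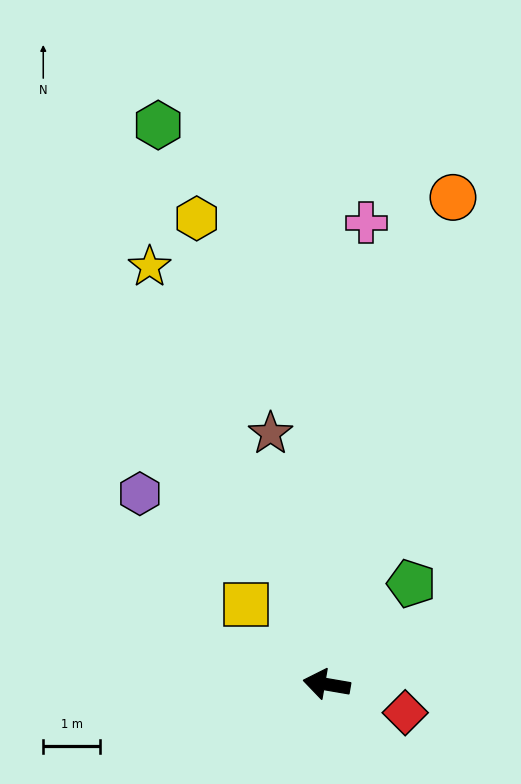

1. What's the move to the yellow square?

turn right 35°, forward 2.0 m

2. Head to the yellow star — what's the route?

turn right 57°, forward 8.0 m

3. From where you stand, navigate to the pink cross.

turn right 85°, forward 8.2 m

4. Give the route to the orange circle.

turn right 95°, forward 8.9 m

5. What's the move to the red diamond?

turn left 170°, forward 1.5 m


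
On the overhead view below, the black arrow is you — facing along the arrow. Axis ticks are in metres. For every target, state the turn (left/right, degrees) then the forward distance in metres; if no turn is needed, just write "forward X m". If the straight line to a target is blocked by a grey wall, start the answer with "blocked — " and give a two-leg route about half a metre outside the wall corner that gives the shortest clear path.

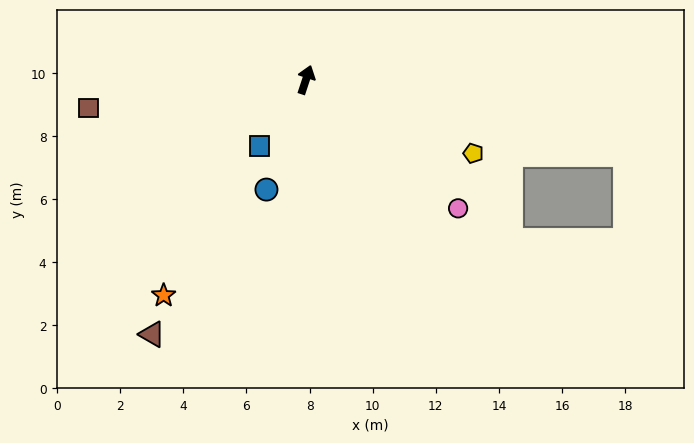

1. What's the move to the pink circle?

turn right 112°, forward 6.3 m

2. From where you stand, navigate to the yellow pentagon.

turn right 96°, forward 5.8 m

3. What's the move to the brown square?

turn left 116°, forward 6.9 m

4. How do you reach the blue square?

turn left 163°, forward 2.6 m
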